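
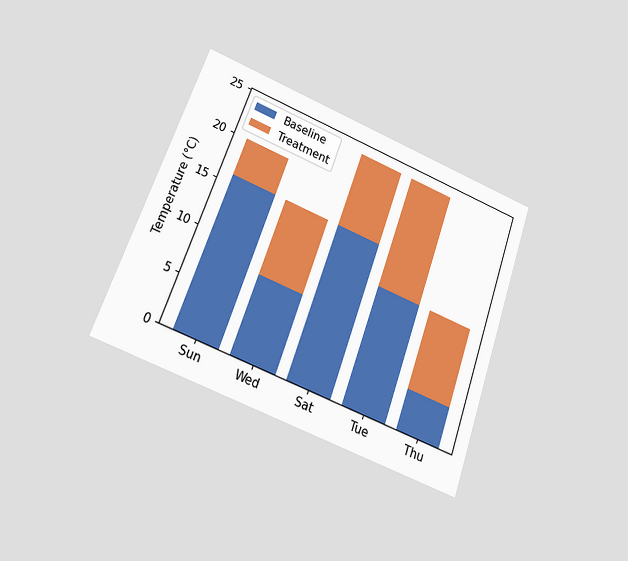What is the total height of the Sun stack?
The chart is tilted about 20° clockwise and viewed at a slight angle. The Sun stack's top reaches 20°C on the y-axis.

20°C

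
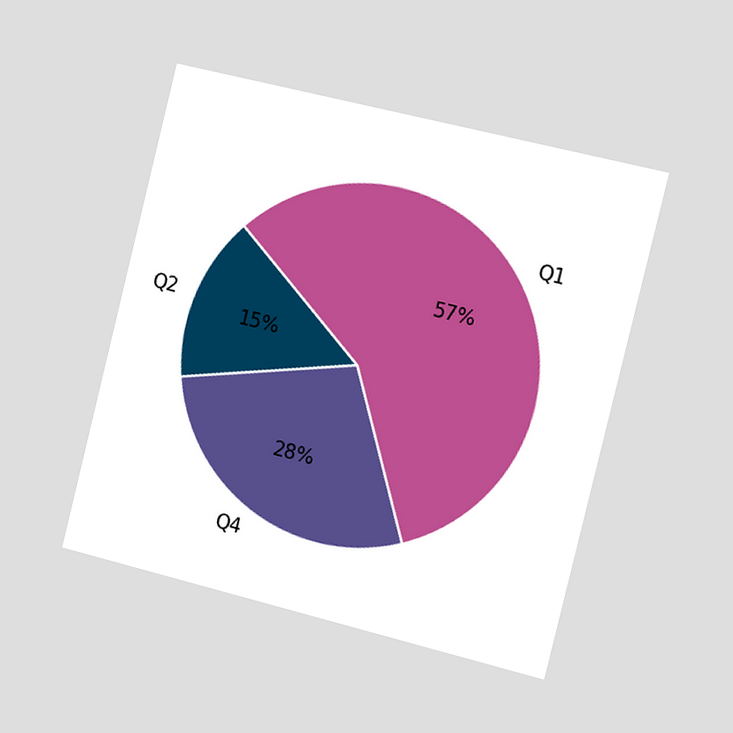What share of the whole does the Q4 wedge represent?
The chart is tilted about 14° clockwise and viewed slightly from the right. The Q4 slice takes up 28% of the pie.

28%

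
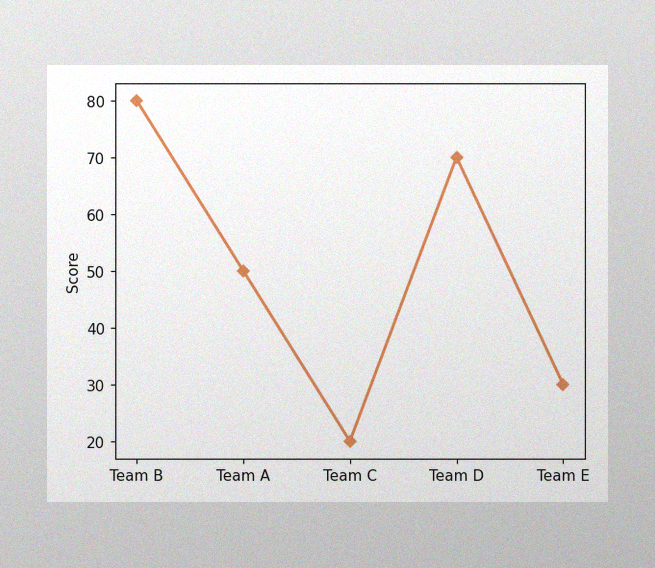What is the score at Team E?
30

The image has some photo noise and uneven lighting. At Team E, the line is at 30.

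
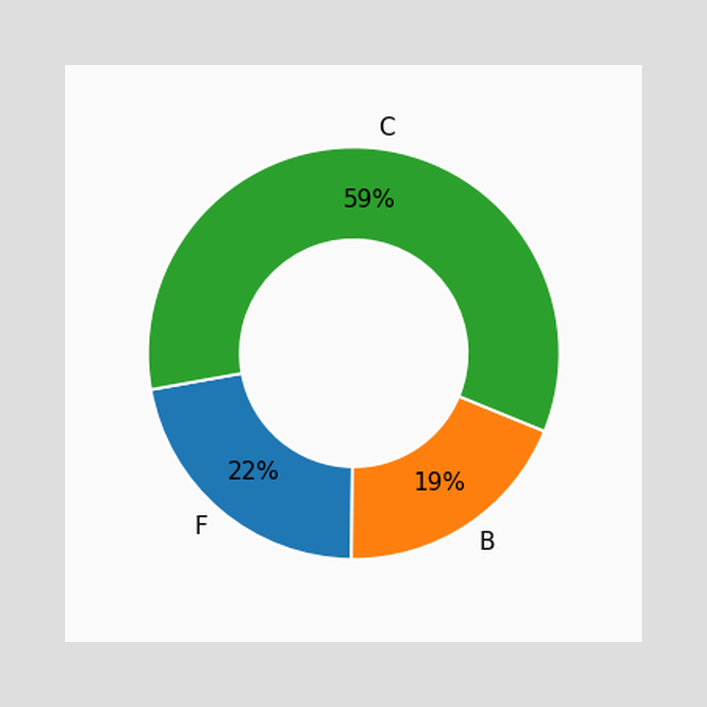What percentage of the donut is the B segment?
The B segment takes up 19% of the ring.

19%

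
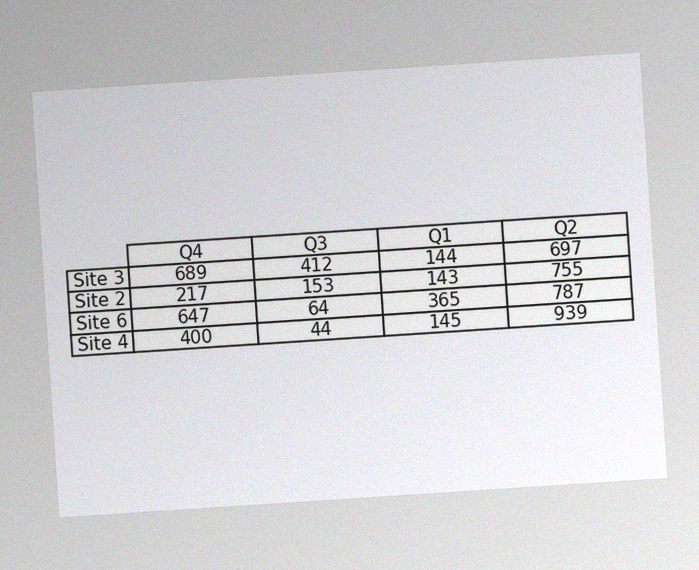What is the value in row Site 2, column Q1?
143

The chart is tilted about 4° counter-clockwise, with some photo noise. The (Site 2, Q1) cell reads 143.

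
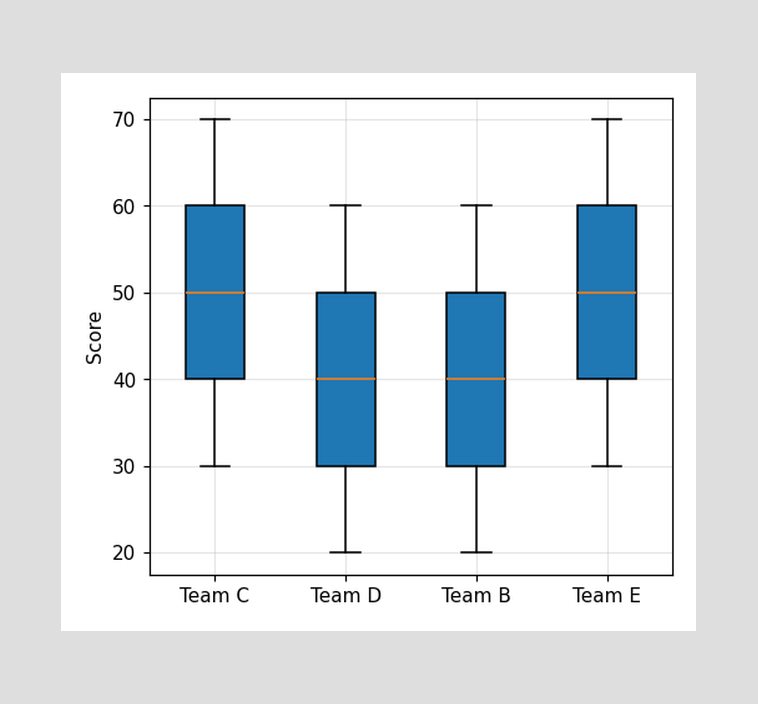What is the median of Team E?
The median line in the Team E box sits at 50.

50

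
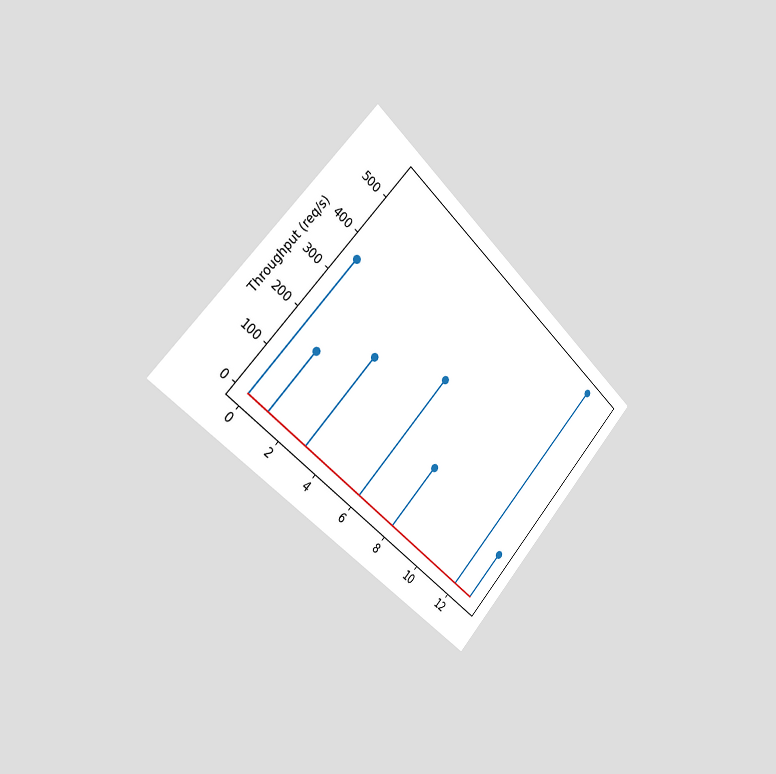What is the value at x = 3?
240req/s

The chart is tilted about 44° clockwise and viewed slightly from the left. The stem at x=3 reaches 240req/s.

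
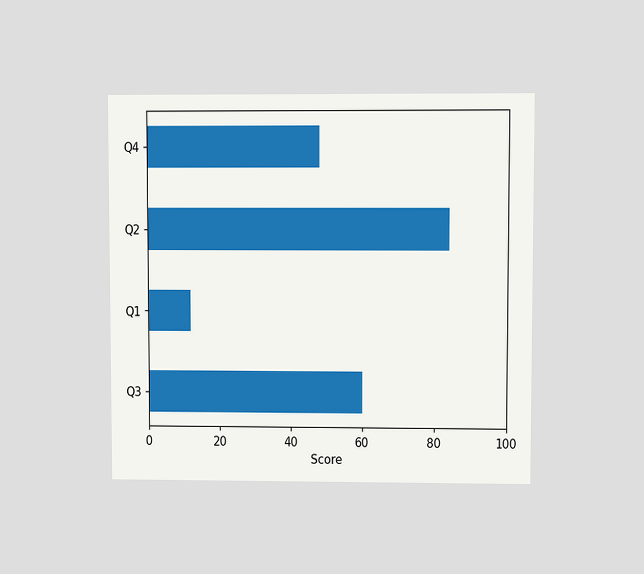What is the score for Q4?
48

The chart is viewed at a slight angle. Reading along the chart's x-axis, the Q4 bar reaches 48.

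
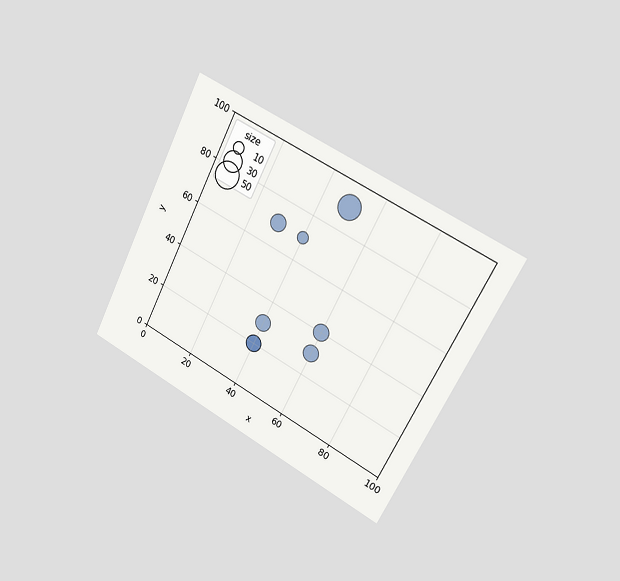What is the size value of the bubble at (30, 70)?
20

The chart is tilted about 27° clockwise and viewed slightly from the right. Matching the bubble at (30, 70) against the size legend gives 20.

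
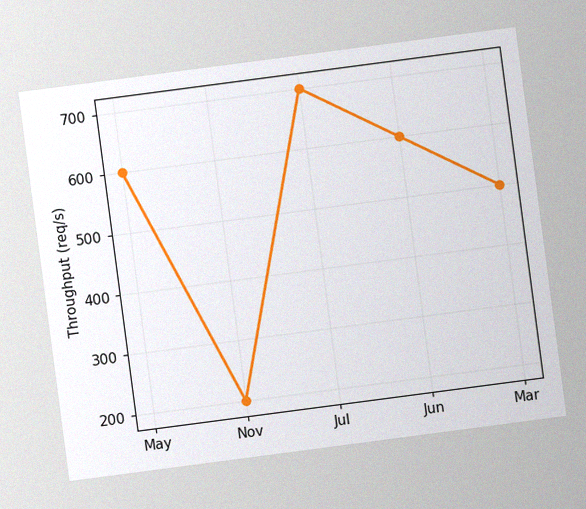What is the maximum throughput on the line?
700req/s

The chart is tilted about 7° counter-clockwise, with some photo noise. The highest point is at Jul, and reading across to the y-axis gives 700req/s.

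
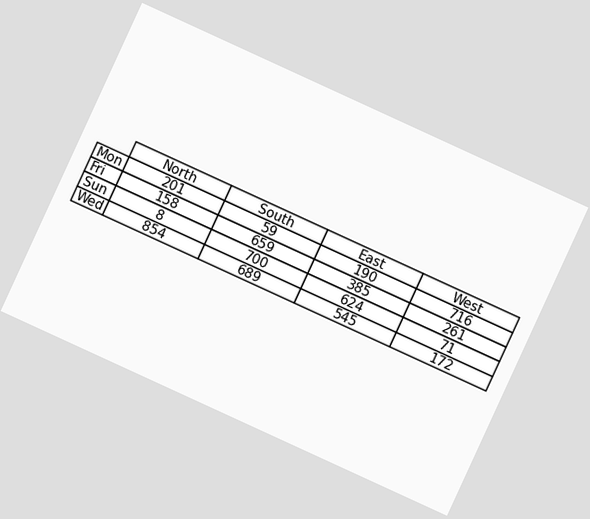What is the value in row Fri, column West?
The chart is tilted about 25° clockwise. The (Fri, West) cell reads 261.

261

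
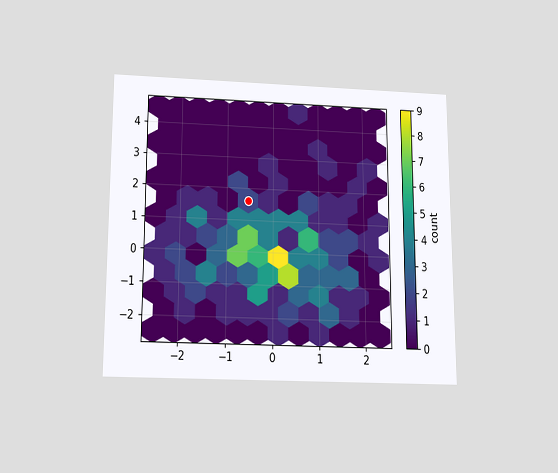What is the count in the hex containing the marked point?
The chart is viewed slightly from below. The marked hex reads 2 on the colorbar.

2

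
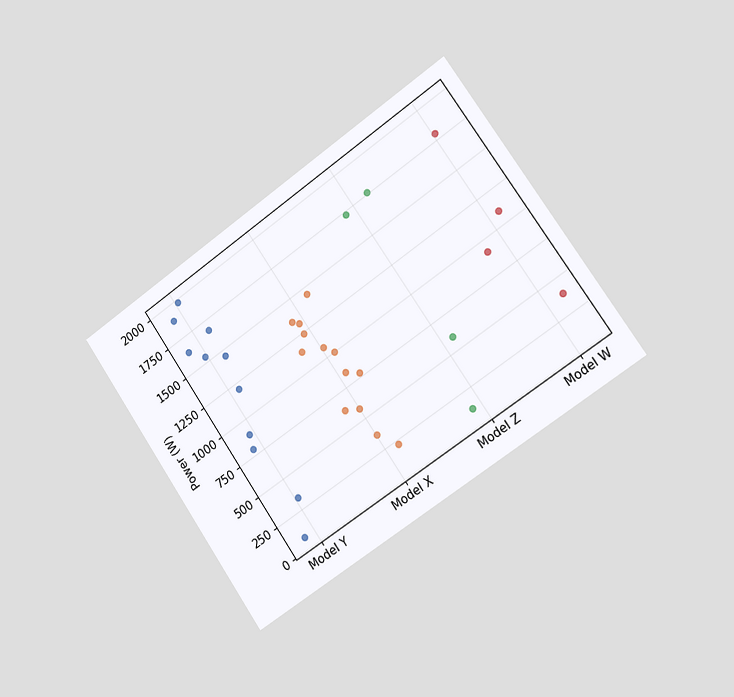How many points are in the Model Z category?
4

The chart is tilted about 35° counter-clockwise and viewed slightly from the right. Counting the markers in the Model Z column gives 4.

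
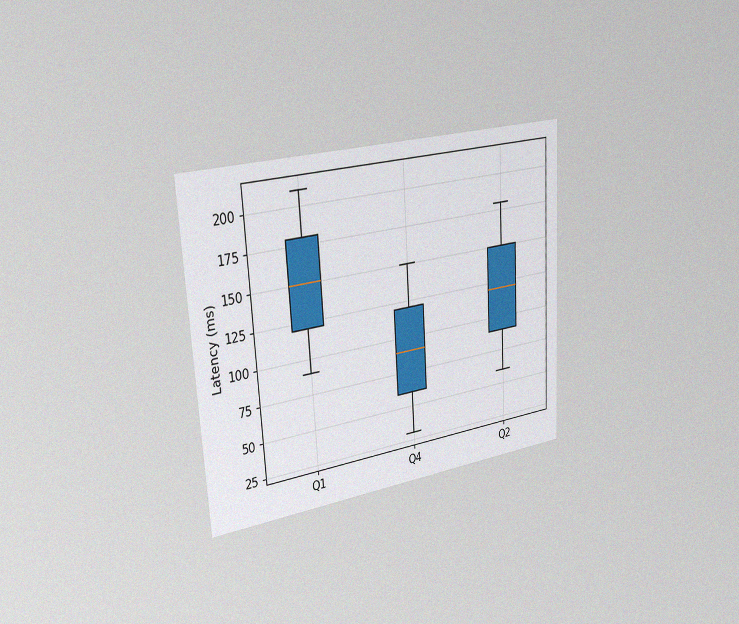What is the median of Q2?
120ms

The chart is tilted about 3° counter-clockwise and viewed slightly from the left, with some photo noise. The median line in the Q2 box sits at 120ms.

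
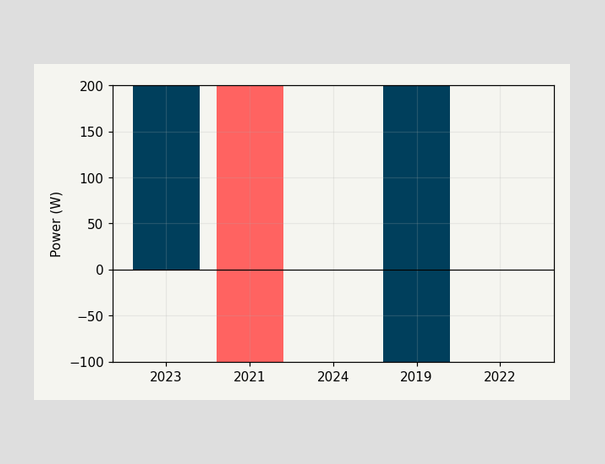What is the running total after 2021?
-100W

After 2021 the running total reaches -100W.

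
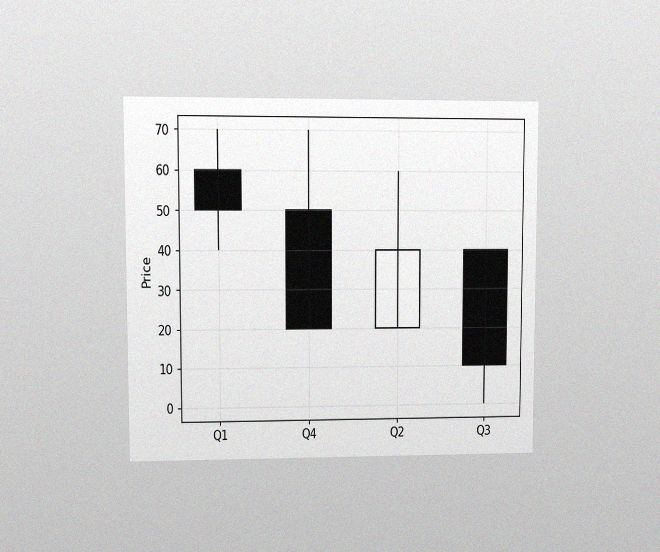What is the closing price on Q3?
The chart is viewed at a slight angle, with some photo noise. The Q3 candle closes at 10.

10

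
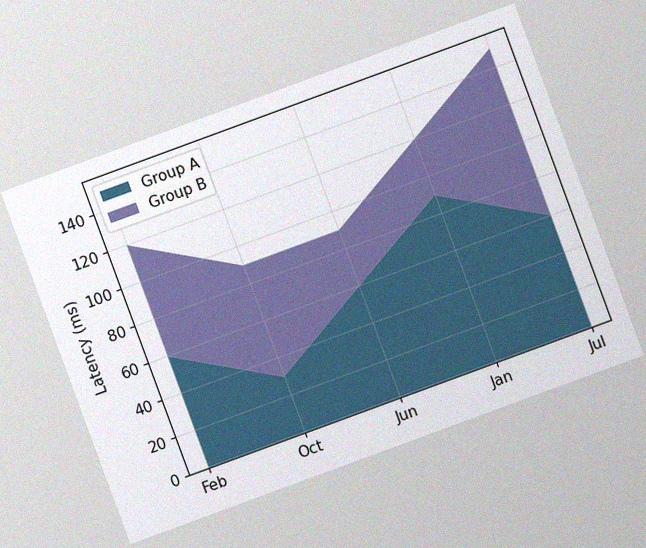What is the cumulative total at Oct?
The chart is tilted about 20° counter-clockwise, with some photo noise. The stacked total at Oct reaches 90ms.

90ms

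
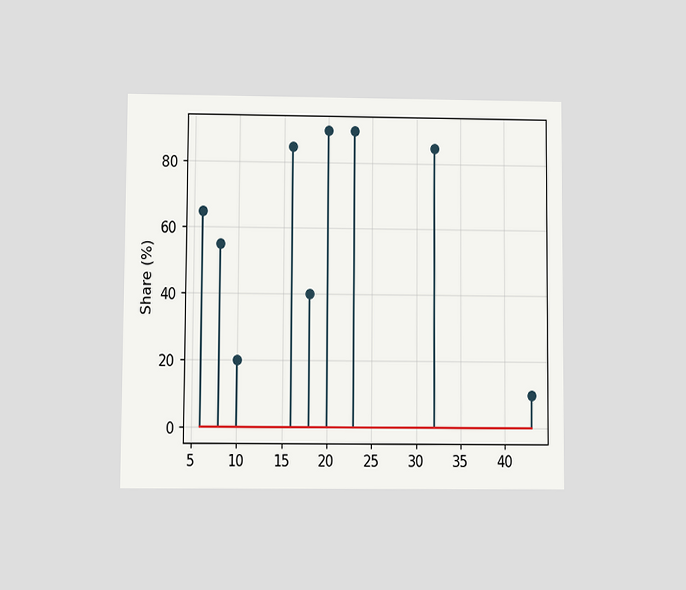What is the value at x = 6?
The chart is viewed at a slight angle. The stem at x=6 reaches 65%.

65%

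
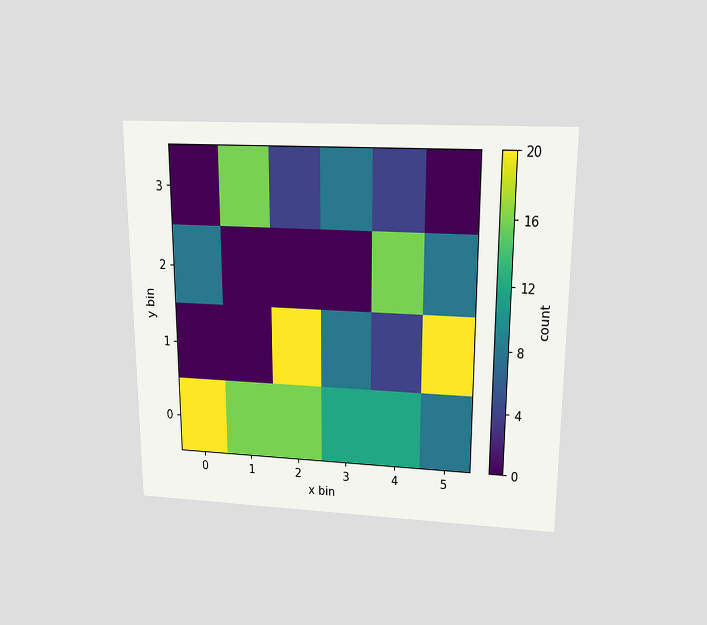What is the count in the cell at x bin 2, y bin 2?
The chart is viewed slightly from above. Matching the cell (2, 2) against the colorbar gives 0.

0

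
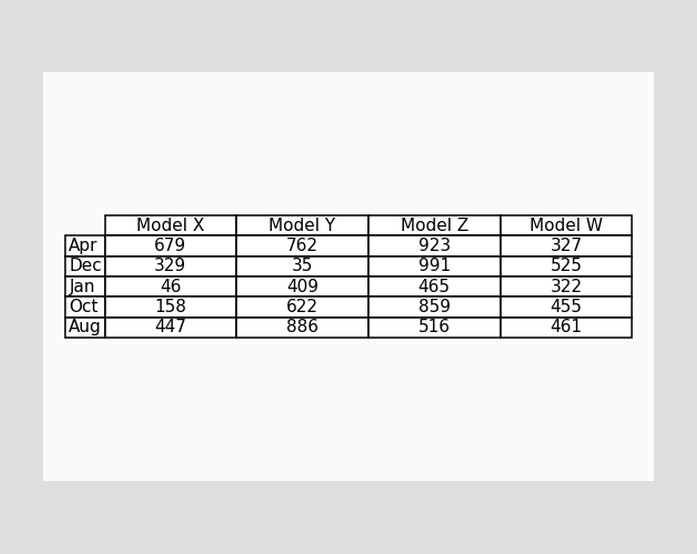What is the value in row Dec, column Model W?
525

The (Dec, Model W) cell reads 525.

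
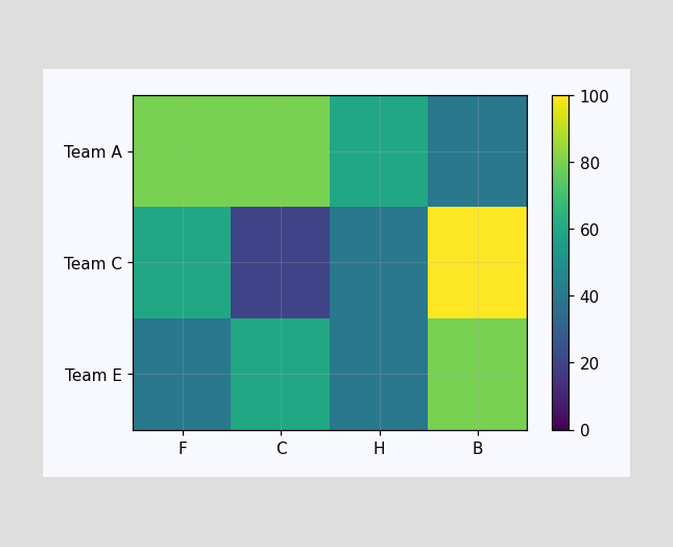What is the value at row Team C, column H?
40

Matching cell (Team C, H) against the colorbar gives 40.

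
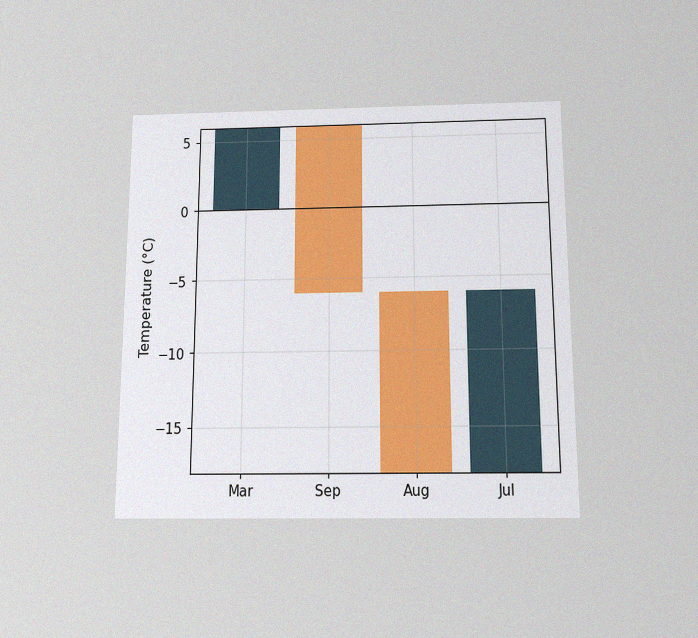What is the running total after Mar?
6°C

The chart is viewed slightly from below, with some photo noise. After Mar the running total reaches 6°C.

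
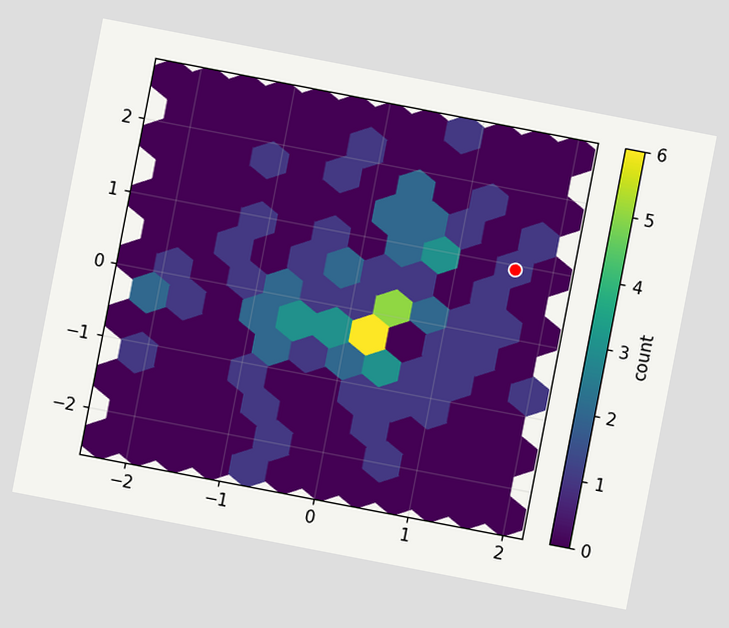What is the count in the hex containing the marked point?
1

The chart is tilted about 11° clockwise. The marked hex reads 1 on the colorbar.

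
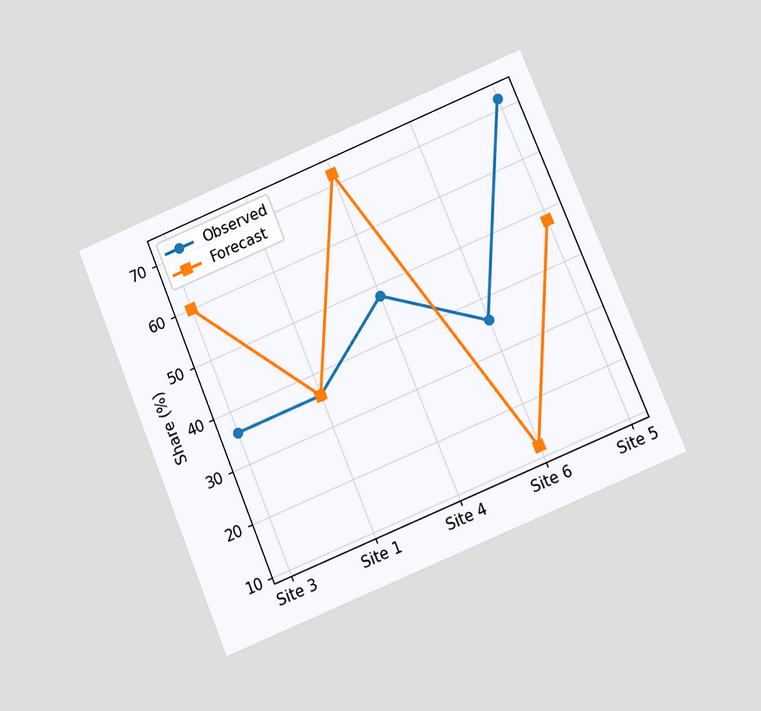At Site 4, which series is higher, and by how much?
The chart is tilted about 23° counter-clockwise and viewed at a slight angle. At Site 4, Forecast sits above the other line by 24%.

Forecast, by 24%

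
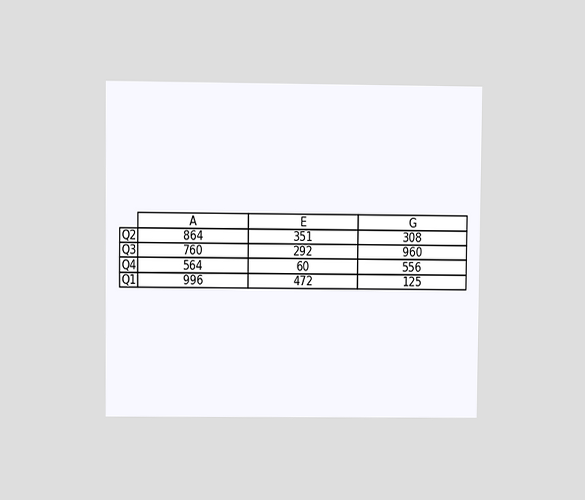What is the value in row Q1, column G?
125

The chart is viewed at a slight angle. The (Q1, G) cell reads 125.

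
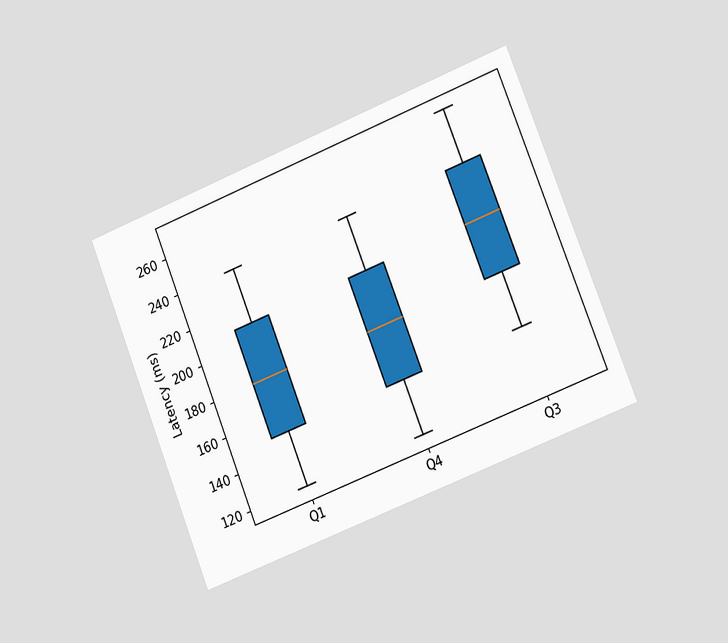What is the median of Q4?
180ms

The chart is tilted about 22° counter-clockwise and viewed slightly from the right. The median line in the Q4 box sits at 180ms.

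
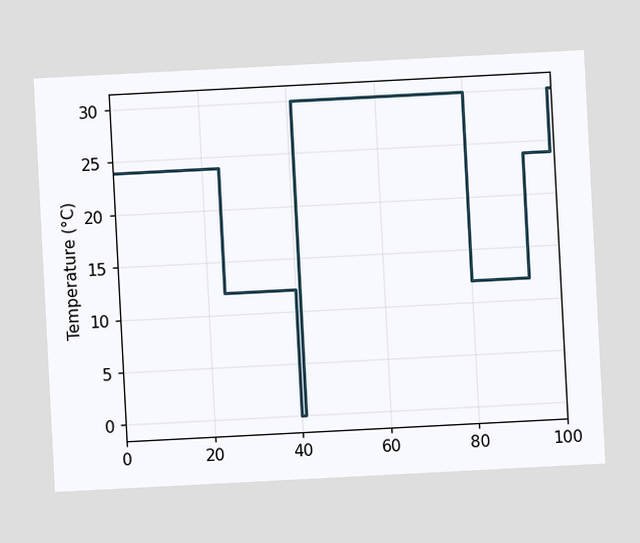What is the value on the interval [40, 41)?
The chart is tilted about 3° counter-clockwise. On [40, 41) the step sits at 0°C.

0°C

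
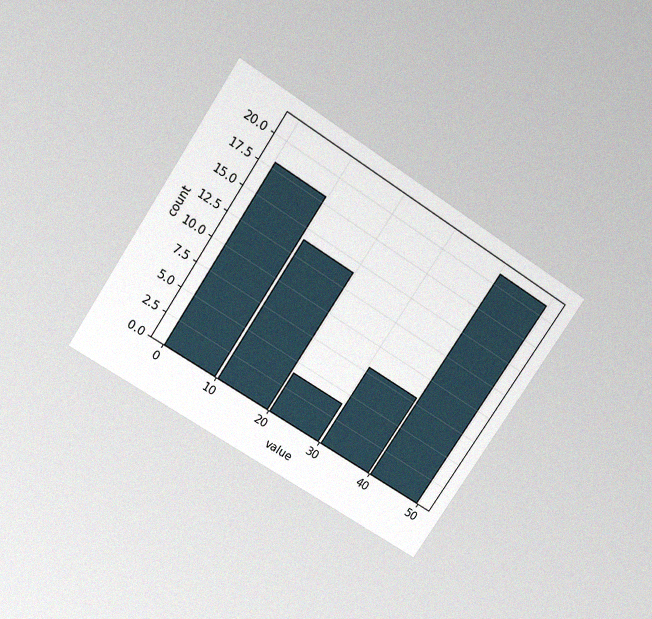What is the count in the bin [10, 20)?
The chart is tilted about 33° clockwise and viewed slightly from above, with some photo noise. The [10, 20) bin has height 14.

14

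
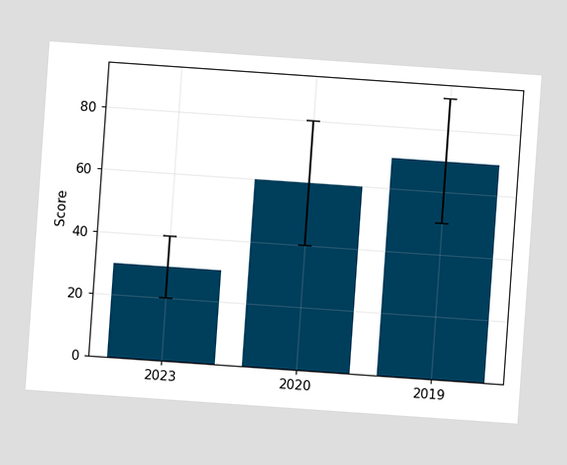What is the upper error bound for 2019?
90

The chart is tilted about 4° clockwise. The 2019 bar's upper whisker reaches 90.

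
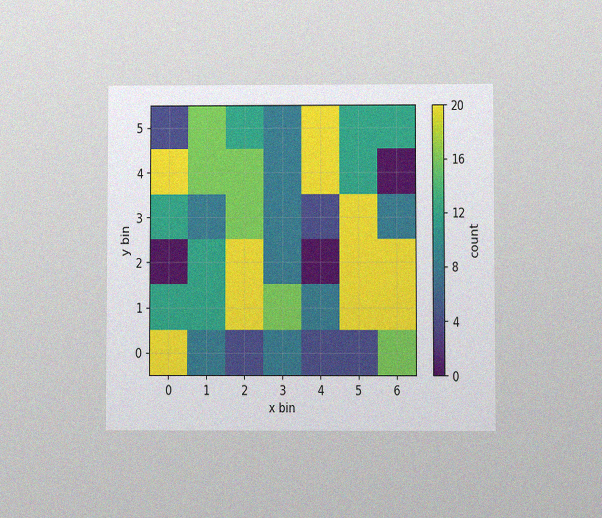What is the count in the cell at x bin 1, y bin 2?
12

The chart is viewed at a slight angle, with some photo noise. Matching the cell (1, 2) against the colorbar gives 12.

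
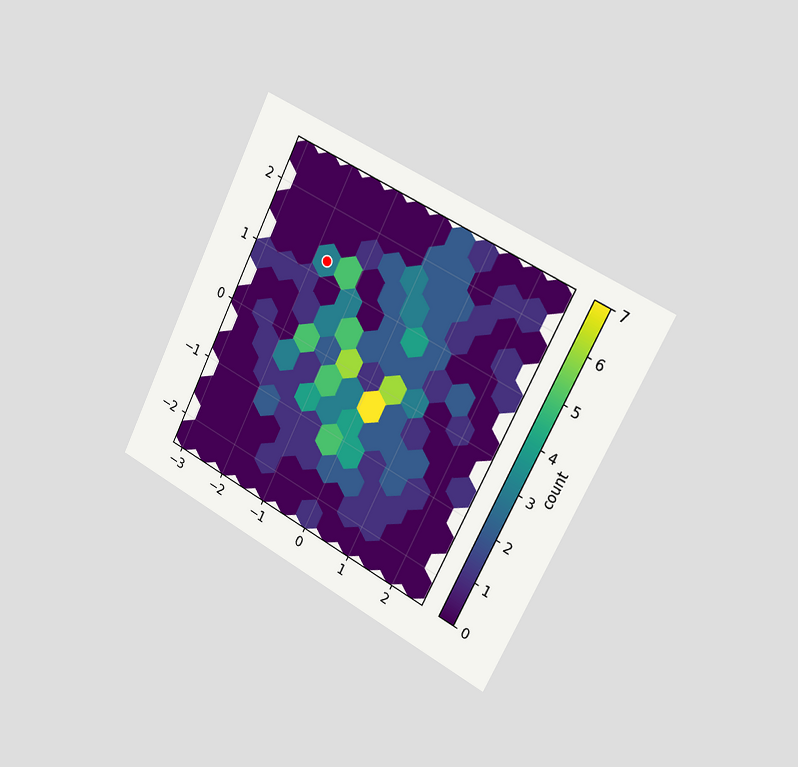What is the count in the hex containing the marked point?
The chart is tilted about 26° clockwise and viewed slightly from the right. The marked hex reads 3 on the colorbar.

3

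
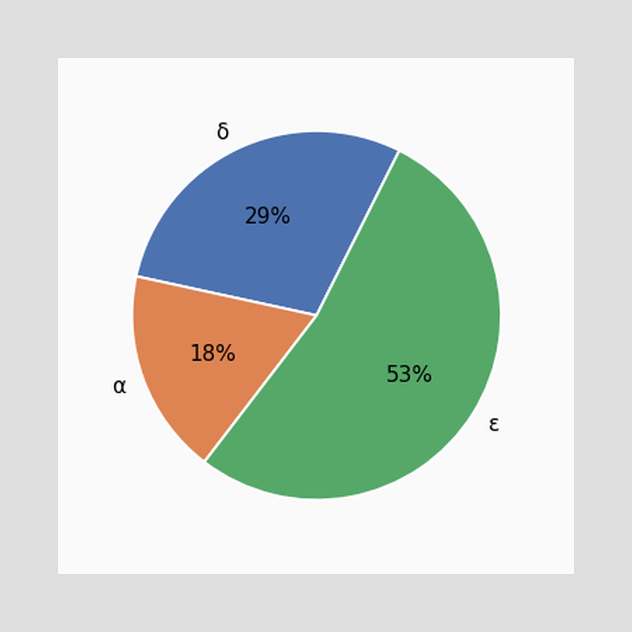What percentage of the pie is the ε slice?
53%

The ε slice takes up 53% of the pie.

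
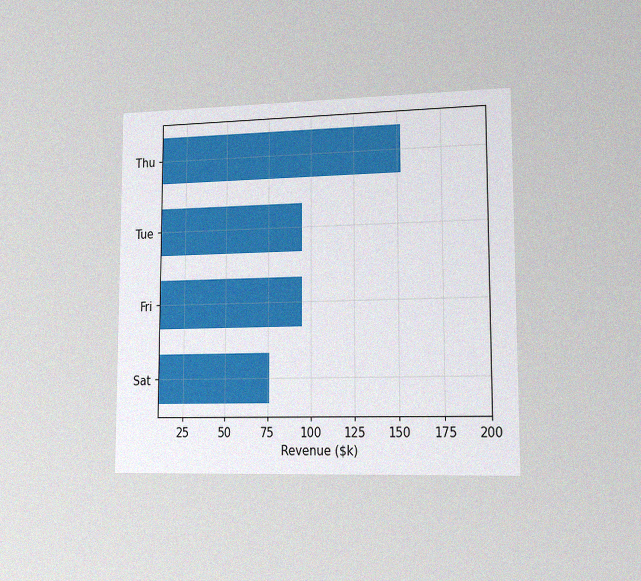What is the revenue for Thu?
The chart is viewed slightly from the right, with some photo noise. Reading along the chart's x-axis, the Thu bar reaches $152k.

$152k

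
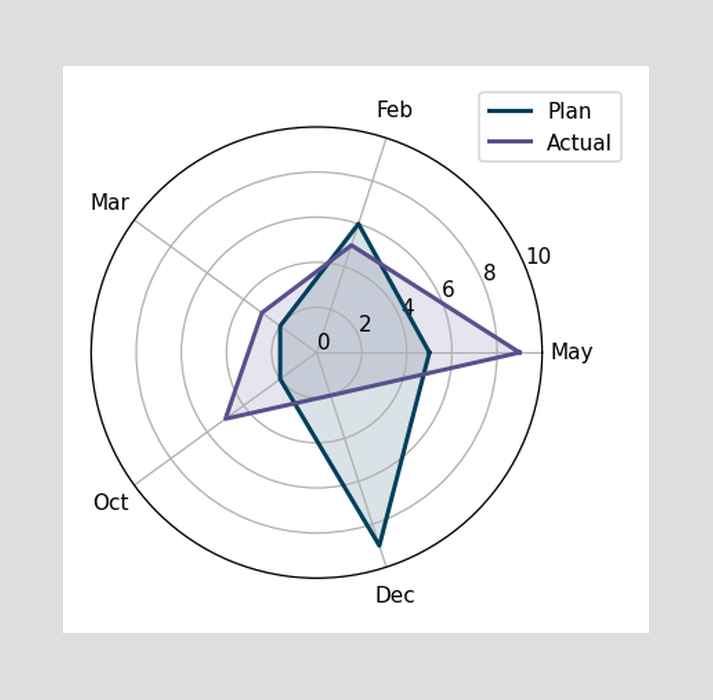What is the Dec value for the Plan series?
On the Dec axis, Plan reaches 9.

9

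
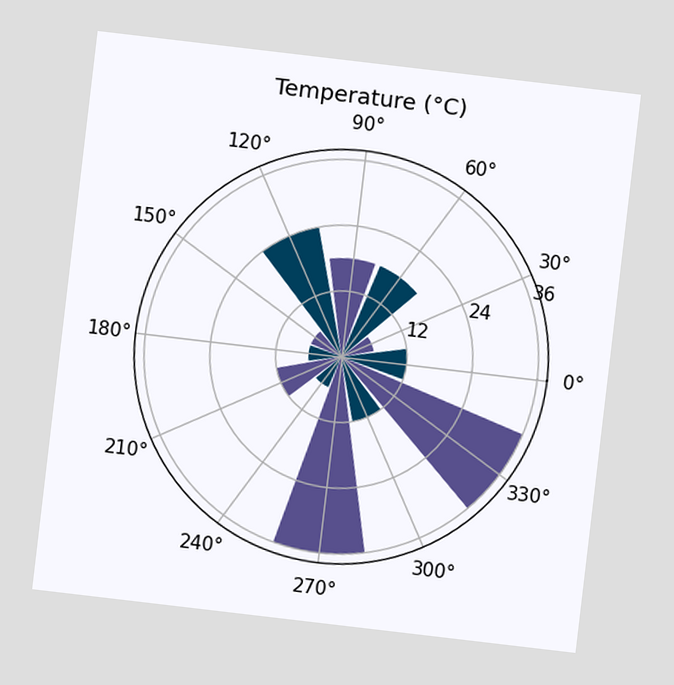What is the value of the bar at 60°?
18°C

The chart is tilted about 7° clockwise. The bar at 60° reaches 18°C on the radial axis.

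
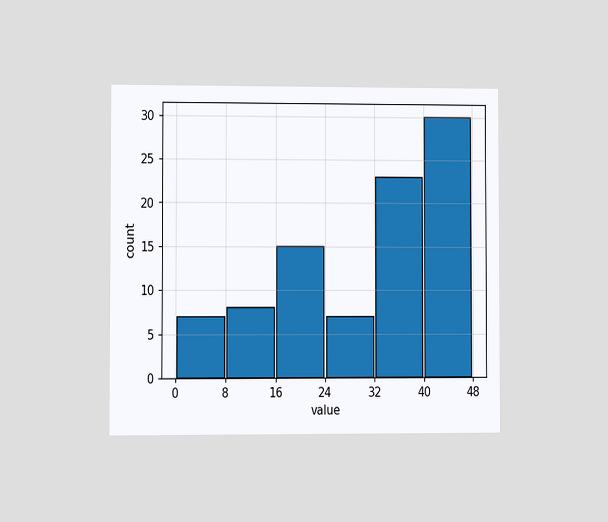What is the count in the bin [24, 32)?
7

The chart is viewed at a slight angle. The [24, 32) bin has height 7.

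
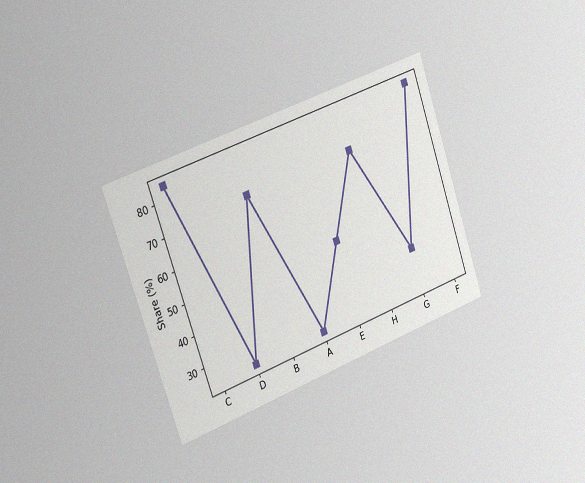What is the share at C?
The chart is tilted about 19° counter-clockwise and viewed slightly from the left, with some photo noise. At C, the line is at 84%.

84%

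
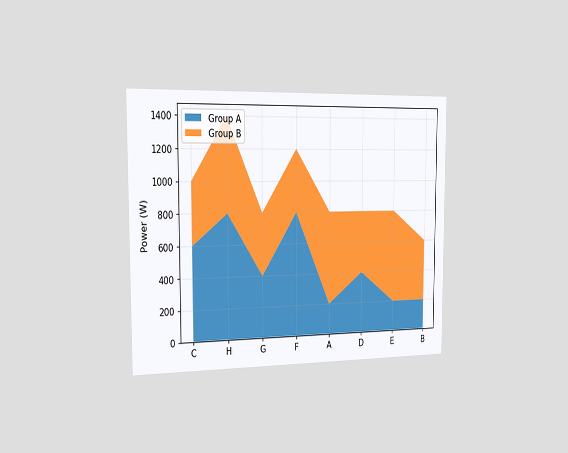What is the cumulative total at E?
The chart is viewed slightly from the left. The stacked total at E reaches 800W.

800W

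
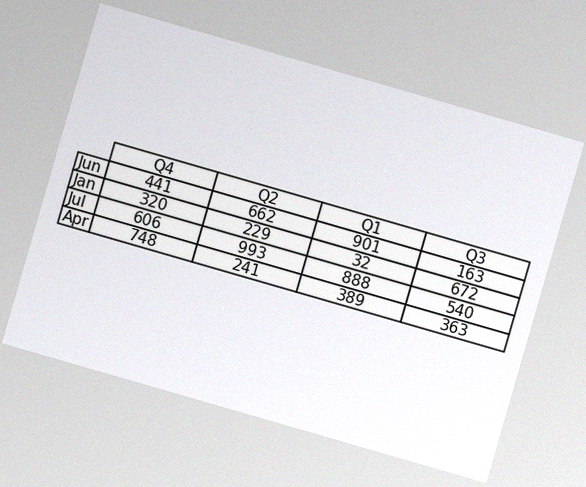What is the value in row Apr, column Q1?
The chart is tilted about 16° clockwise, with some photo noise. The (Apr, Q1) cell reads 389.

389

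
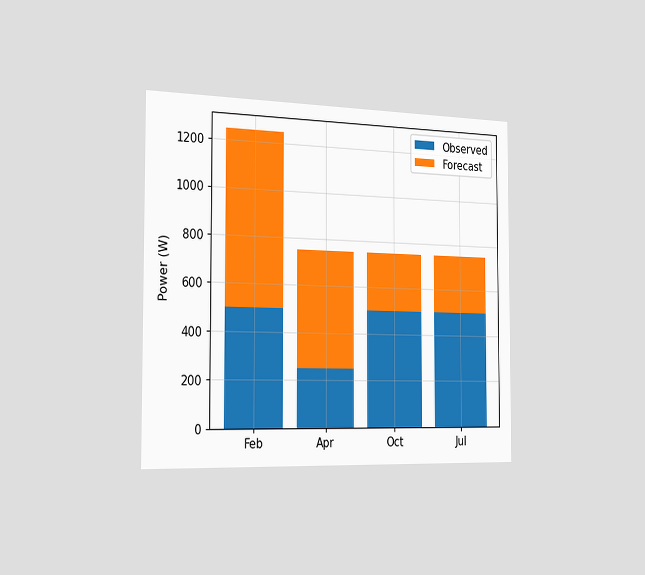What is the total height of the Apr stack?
750W

The chart is viewed slightly from the left. The Apr stack's top reaches 750W on the y-axis.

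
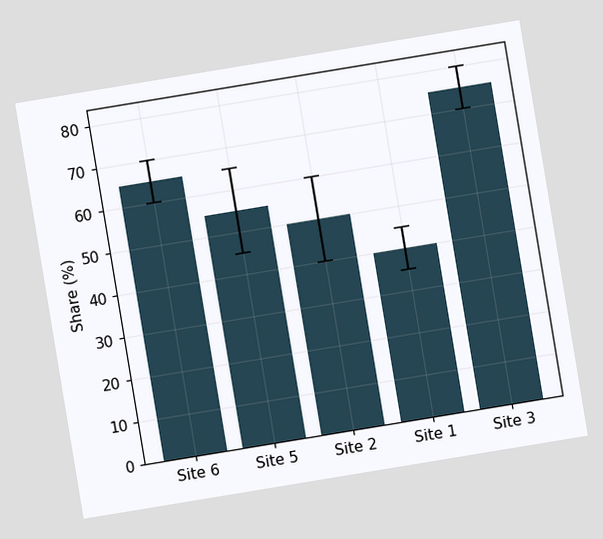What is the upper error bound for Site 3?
80%

The chart is tilted about 9° counter-clockwise. The Site 3 bar's upper whisker reaches 80%.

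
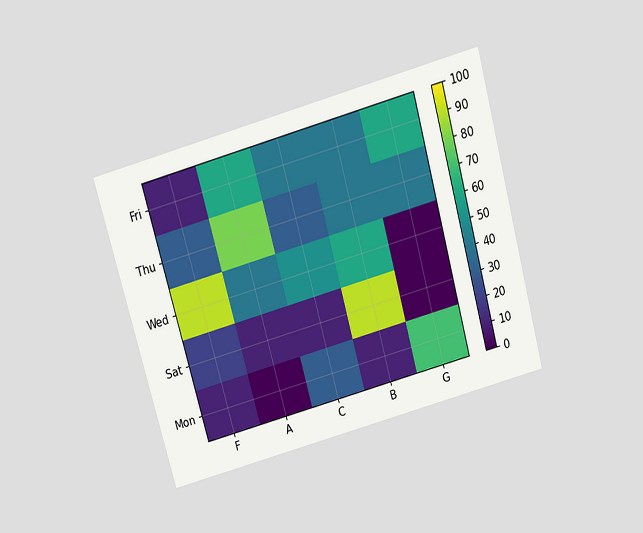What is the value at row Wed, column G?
The chart is tilted about 16° counter-clockwise and viewed slightly from above. Matching cell (Wed, G) against the colorbar gives 0.

0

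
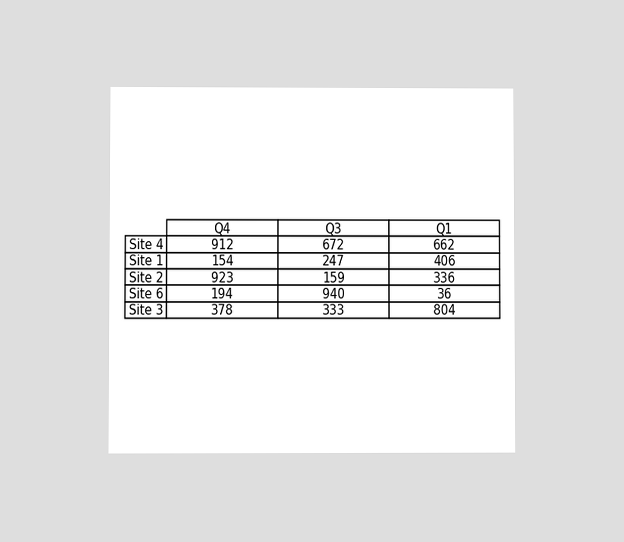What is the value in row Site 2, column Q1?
The chart is viewed at a slight angle. The (Site 2, Q1) cell reads 336.

336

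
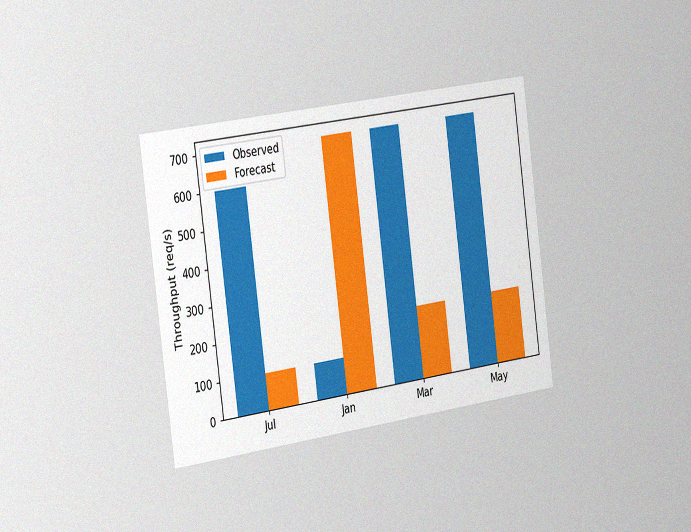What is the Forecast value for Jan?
The chart is tilted about 8° counter-clockwise and viewed slightly from the left, with some photo noise. The Forecast bar at Jan reaches 700req/s on the y-axis.

700req/s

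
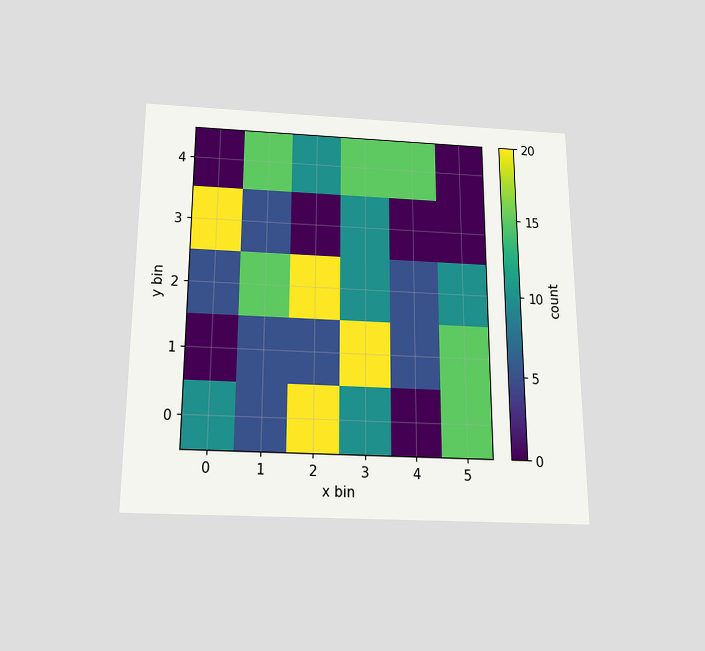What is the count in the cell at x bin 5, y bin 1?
15

The chart is viewed slightly from below. Matching the cell (5, 1) against the colorbar gives 15.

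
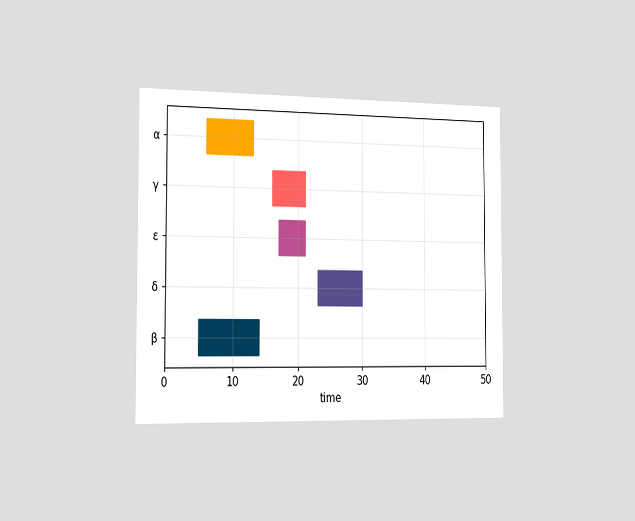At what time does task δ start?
The chart is viewed slightly from the left. The δ bar begins at t=23.

23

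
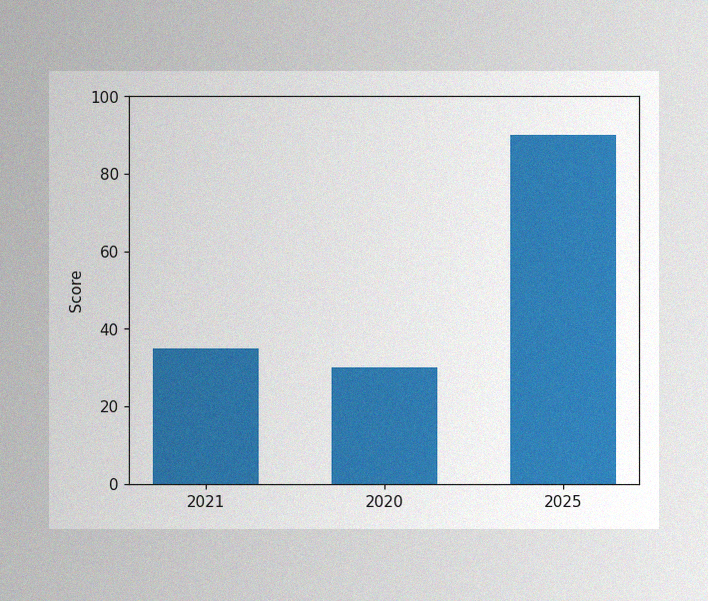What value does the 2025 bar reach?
The image has some photo noise and uneven lighting. Reading along the chart's y-axis, the 2025 bar reaches 90.

90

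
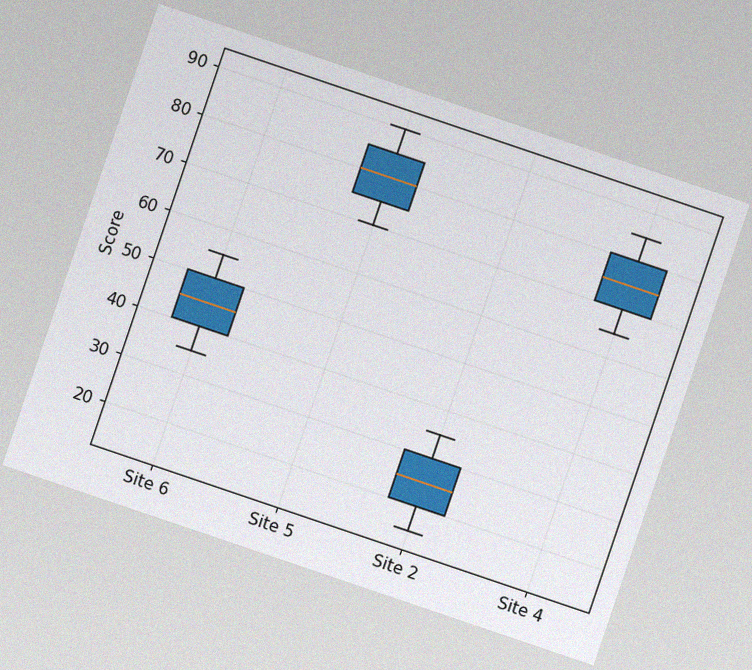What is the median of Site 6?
The chart is tilted about 19° clockwise, with some photo noise. The median line in the Site 6 box sits at 45.

45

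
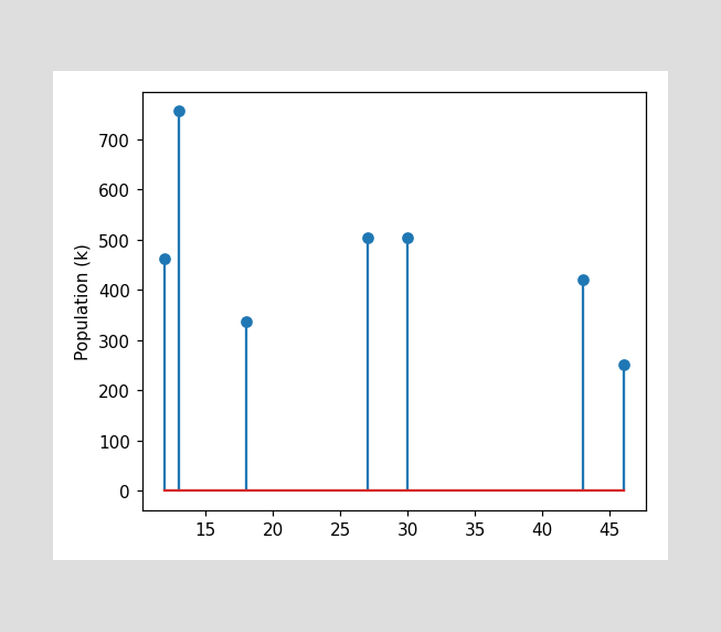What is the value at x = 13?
756k

The stem at x=13 reaches 756k.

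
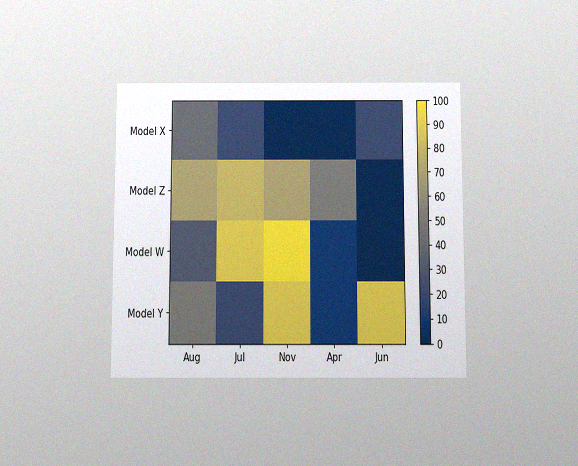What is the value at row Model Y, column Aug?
The chart is viewed slightly from below, with some photo noise. Matching cell (Model Y, Aug) against the colorbar gives 50.

50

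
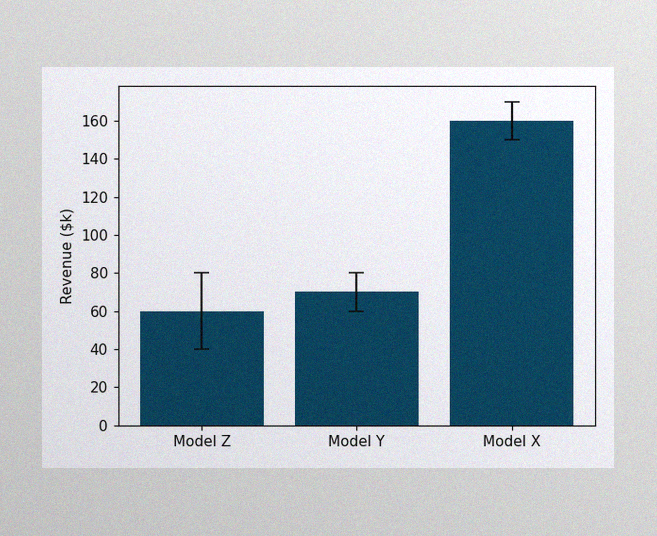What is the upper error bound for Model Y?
The image has some photo noise and uneven lighting. The Model Y bar's upper whisker reaches $80k.

$80k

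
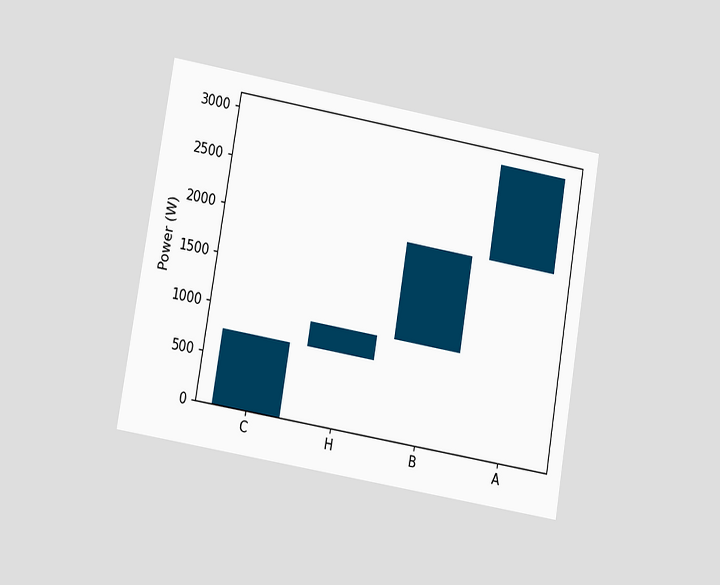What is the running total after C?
The chart is tilted about 10° clockwise and viewed at a slight angle. After C the running total reaches 750W.

750W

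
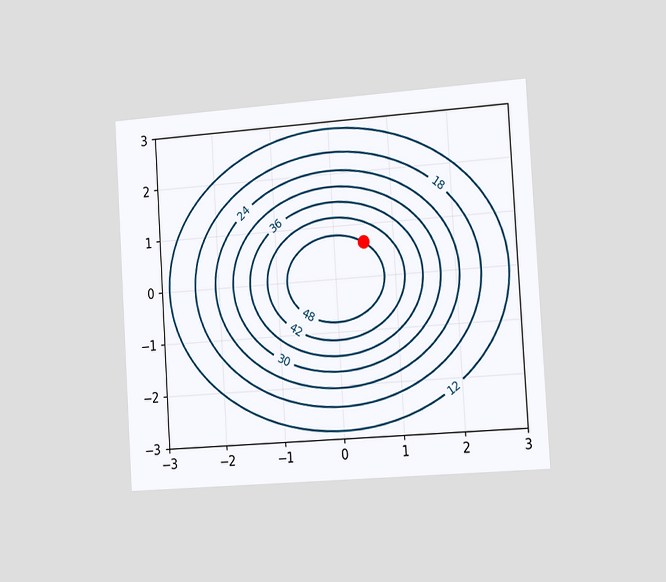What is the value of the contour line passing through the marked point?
48

The chart is tilted about 4° counter-clockwise and viewed slightly from the right. The marked point sits on the contour labelled 48.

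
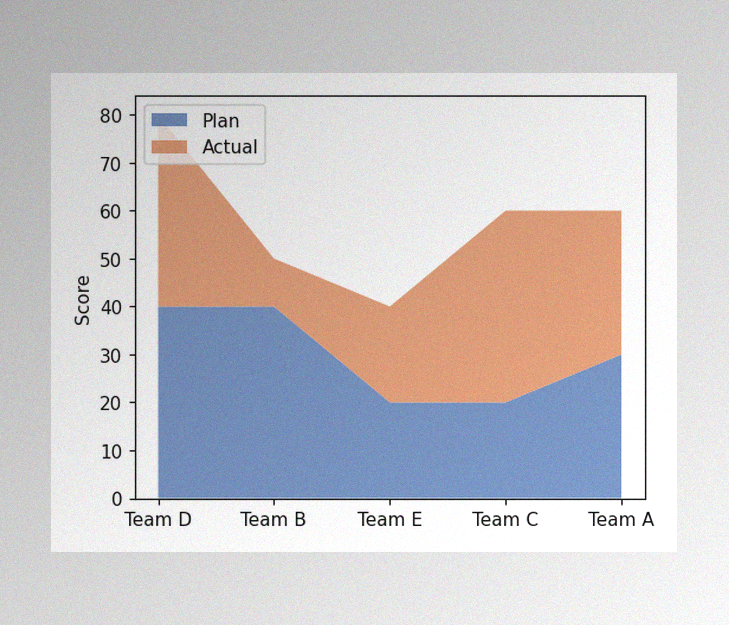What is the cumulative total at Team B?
50

The image has some photo noise and uneven lighting. The stacked total at Team B reaches 50.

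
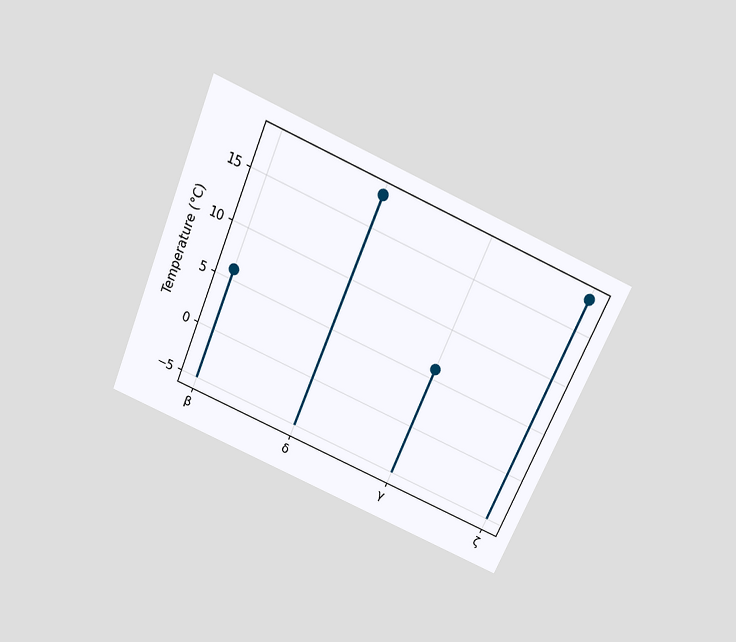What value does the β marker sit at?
6°C

The chart is tilted about 23° clockwise and viewed slightly from above. The β marker sits at 6°C.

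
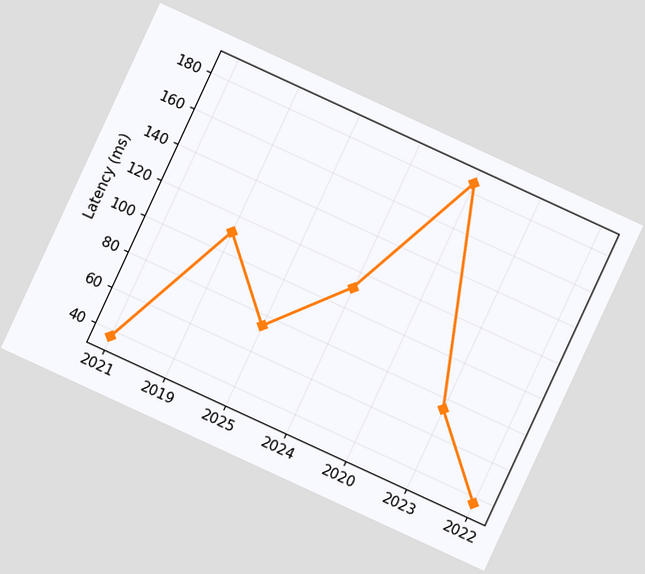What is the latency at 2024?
111ms

The chart is tilted about 25° clockwise. At 2024, the line is at 111ms.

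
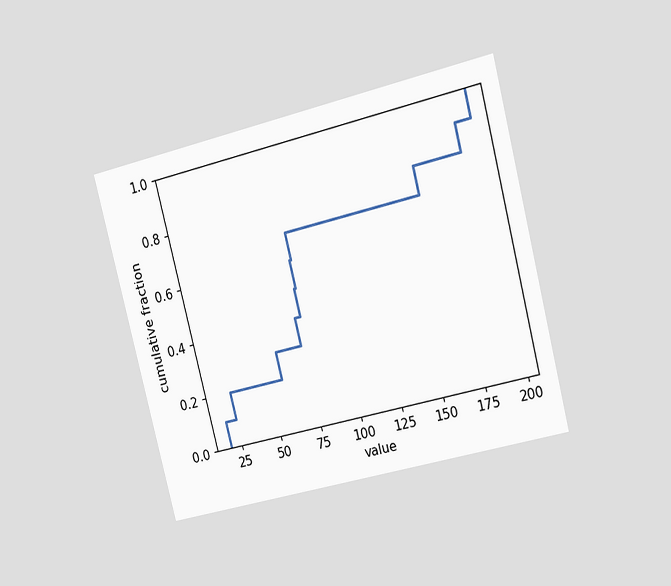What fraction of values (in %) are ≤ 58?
30%

The chart is tilted about 14° counter-clockwise and viewed slightly from the right. At x=58 the ECDF step is at 30%.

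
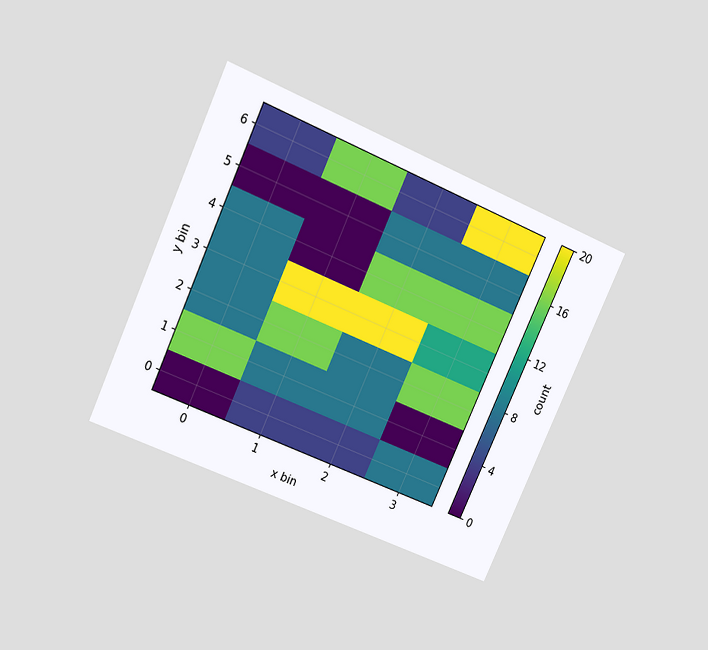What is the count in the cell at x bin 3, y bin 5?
The chart is tilted about 24° clockwise and viewed slightly from above. Matching the cell (3, 5) against the colorbar gives 8.

8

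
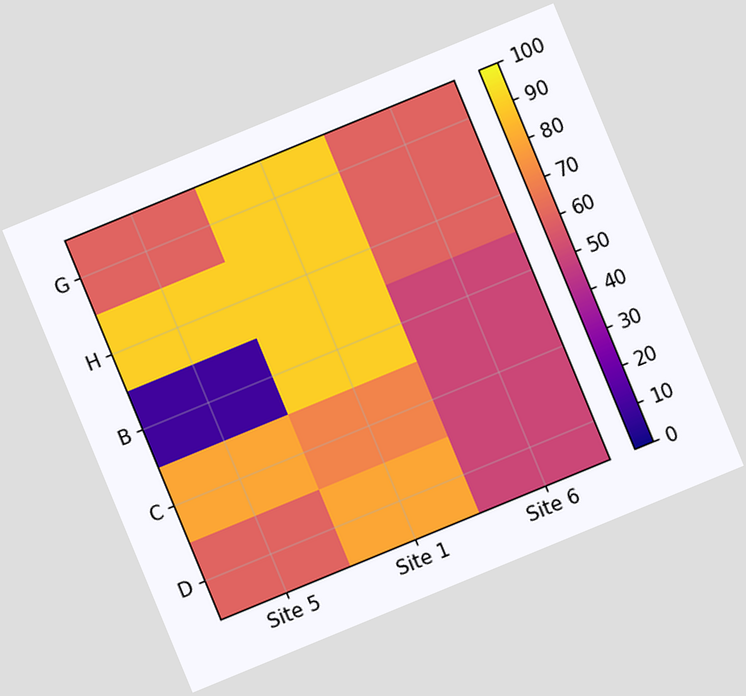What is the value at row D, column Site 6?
The chart is tilted about 22° counter-clockwise. Matching cell (D, Site 6) against the colorbar gives 50.

50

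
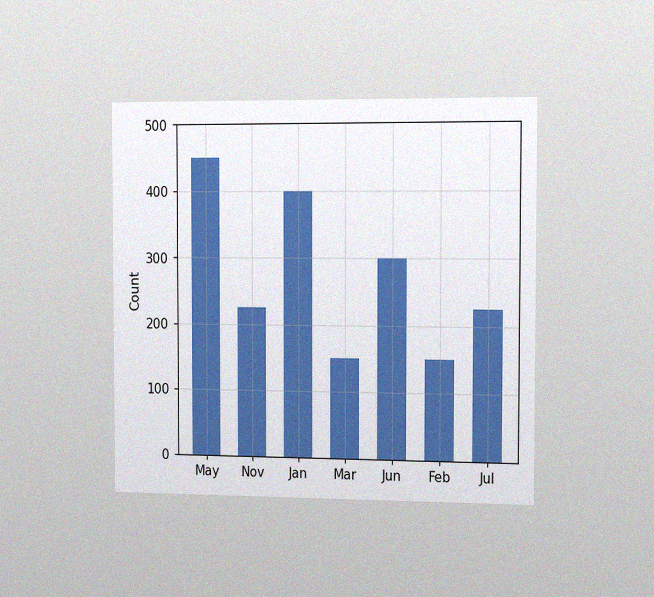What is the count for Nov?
The chart is viewed slightly from the right, with some photo noise. Reading along the chart's y-axis, the Nov bar reaches 225.

225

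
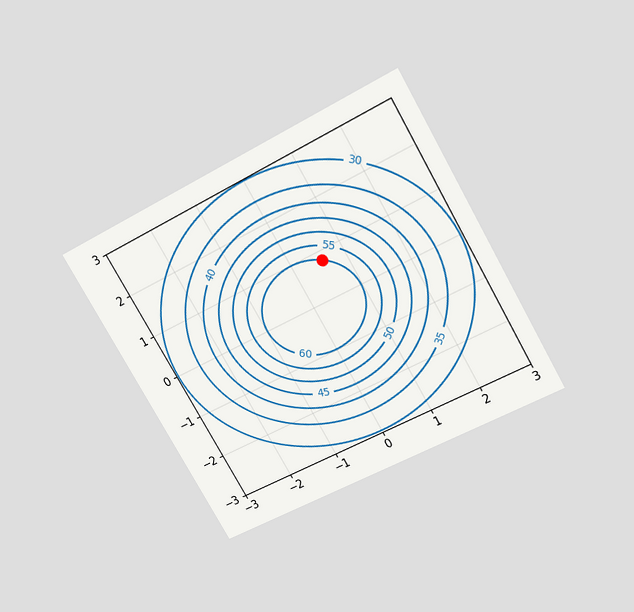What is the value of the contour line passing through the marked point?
60

The chart is tilted about 30° counter-clockwise and viewed slightly from above. The marked point sits on the contour labelled 60.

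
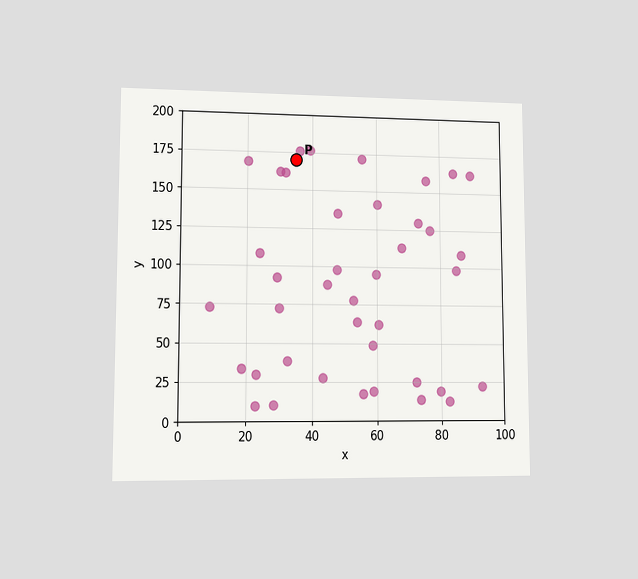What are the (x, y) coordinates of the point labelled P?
(35, 170)

The chart is viewed at a slight angle. Following the gridlines from P to each axis, P sits at (35, 170).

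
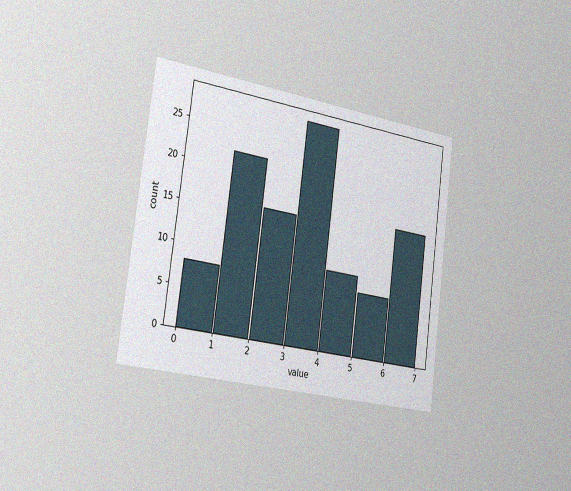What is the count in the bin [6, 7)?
17

The chart is tilted about 7° clockwise and viewed slightly from the left, with some photo noise. The [6, 7) bin has height 17.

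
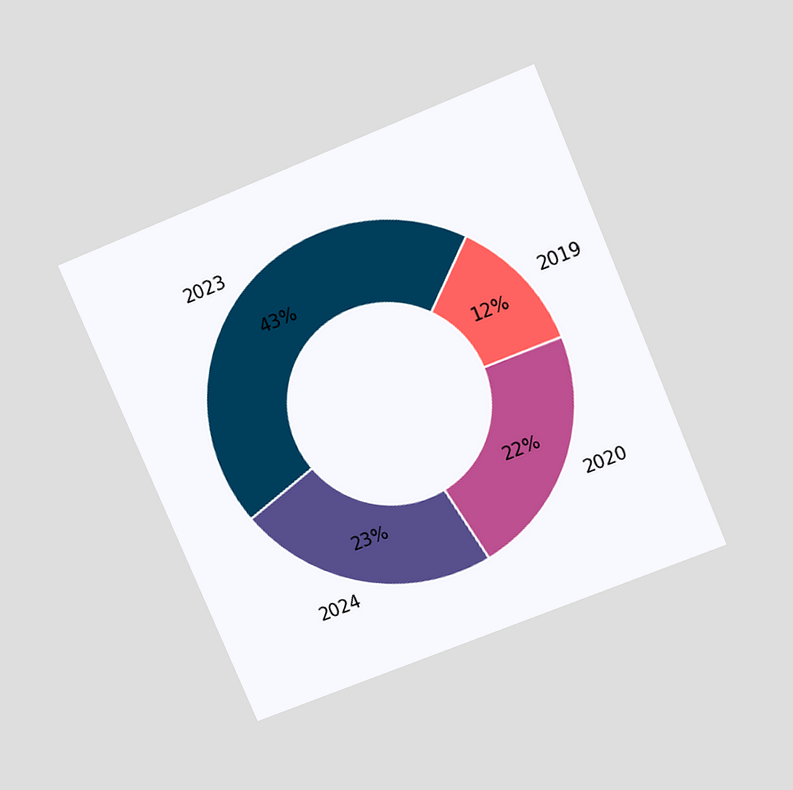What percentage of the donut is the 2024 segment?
23%

The chart is tilted about 23° counter-clockwise and viewed slightly from above. The 2024 segment takes up 23% of the ring.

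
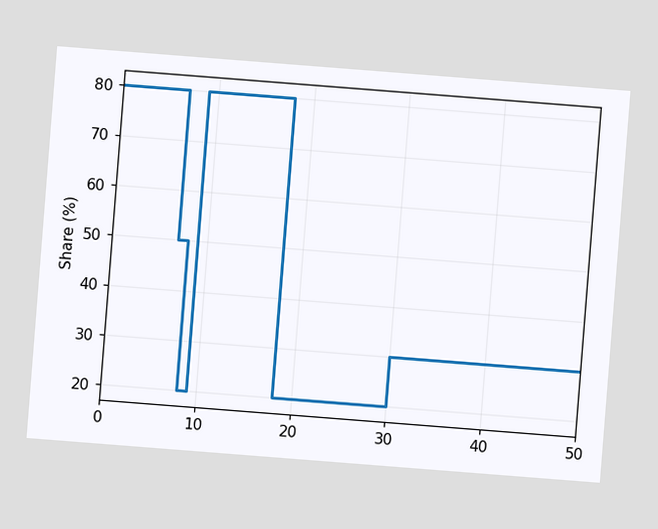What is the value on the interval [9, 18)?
The chart is tilted about 4° clockwise. On [9, 18) the step sits at 80%.

80%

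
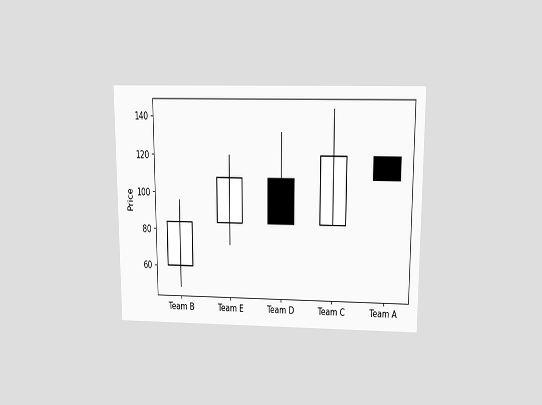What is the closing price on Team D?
The chart is viewed slightly from above. The Team D candle closes at 84.

84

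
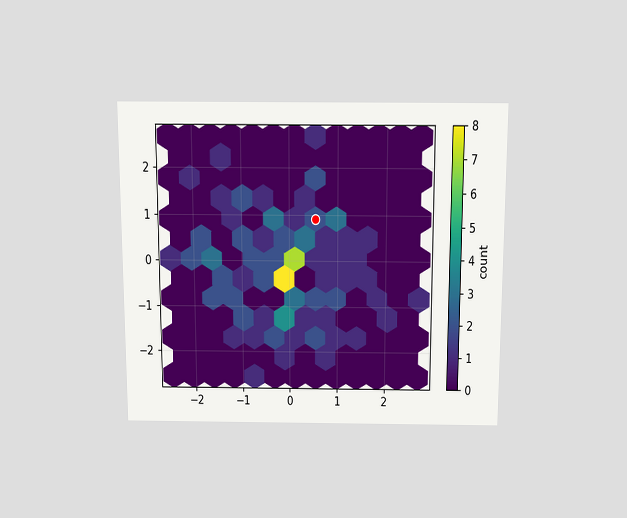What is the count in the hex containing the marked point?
2

The chart is viewed slightly from above. The marked hex reads 2 on the colorbar.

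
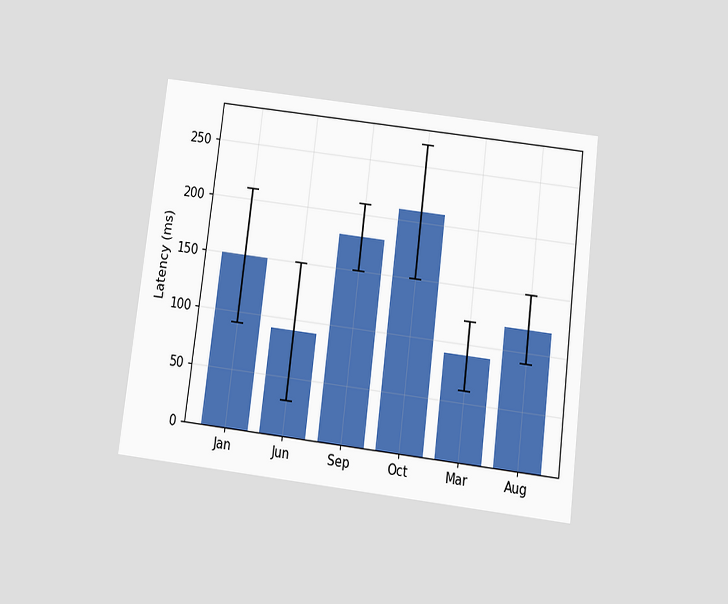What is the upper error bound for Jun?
150ms

The chart is tilted about 7° clockwise and viewed slightly from below. The Jun bar's upper whisker reaches 150ms.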